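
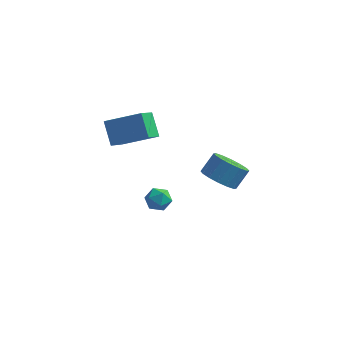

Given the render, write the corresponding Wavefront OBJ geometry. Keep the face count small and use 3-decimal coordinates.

v -3.951 3.818 0.357
v -3.999 2.39 1.298
v -2.146 4.249 1.103
v -2.194 2.822 2.044
v -3.306 3.058 -0.764
v -3.354 1.631 0.177
v -1.501 3.49 -0.018
v -1.549 2.062 0.923
v -0.964 1.466 -2.678
v -0.304 1.342 -3.003
v -0.936 0.358 -2.197
v -0.276 0.234 -2.522
v -0.33 0.726 -1.964
v -0.347 1.411 -2.261
v -0.893 0.289 -2.939
v -0.91 0.974 -3.236
v -0.26 0.614 -3.165
v 0.088 0.885 -2.562
v -1.328 0.815 -2.638
v -0.98 1.086 -2.035
v 2.851 -0.476 0.819
v 3.488 -0.063 0.216
v 3.907 0.609 1.118
v 3.269 0.196 1.721
v 3.079 0.227 0.19
v 3.497 0.898 1.092
v 2.608 0.328 0.333
v 3.027 1 1.235
v 2.203 0.214 0.606
v 2.621 0.885 1.508
v 1.971 -0.085 0.936
v 2.389 0.586 1.838
v 1.975 -0.489 1.235
v 2.393 0.183 2.137
v 2.213 -0.889 1.422
v 2.632 -0.217 2.324
v 2.623 -1.178 1.448
v 3.041 -0.507 2.35
v 3.093 -1.28 1.305
v 3.512 -0.608 2.207
v 3.499 -1.165 1.032
v 3.917 -0.494 1.934
v 3.731 -0.866 0.702
v 4.149 -0.195 1.604
v 3.727 -0.463 0.403
v 4.145 0.209 1.305
f 2 4 1
f 5 2 1
f 1 4 3
f 3 5 1
f 2 8 4
f 6 2 5
f 6 8 2
f 4 8 3
f 7 5 3
f 3 8 7
f 7 6 5
f 8 6 7
f 9 20 14
f 9 14 10
f 9 10 16
f 9 16 19
f 9 19 20
f 10 14 18
f 14 20 13
f 20 19 11
f 19 16 15
f 16 10 17
f 12 18 13
f 12 13 11
f 12 11 15
f 12 15 17
f 12 17 18
f 13 18 14
f 11 13 20
f 15 11 19
f 17 15 16
f 18 17 10
f 22 21 25
f 22 25 23
f 23 25 26
f 23 26 24
f 25 21 27
f 25 27 26
f 26 27 28
f 26 28 24
f 27 21 29
f 27 29 28
f 28 29 30
f 28 30 24
f 29 21 31
f 29 31 30
f 30 31 32
f 30 32 24
f 31 21 33
f 31 33 32
f 32 33 34
f 32 34 24
f 33 21 35
f 33 35 34
f 34 35 36
f 34 36 24
f 35 21 37
f 35 37 36
f 36 37 38
f 36 38 24
f 37 21 39
f 37 39 38
f 38 39 40
f 38 40 24
f 39 21 41
f 39 41 40
f 40 41 42
f 40 42 24
f 41 21 43
f 41 43 42
f 42 43 44
f 42 44 24
f 43 21 45
f 43 45 44
f 44 45 46
f 44 46 24
f 45 21 22
f 45 22 46
f 46 22 23
f 46 23 24



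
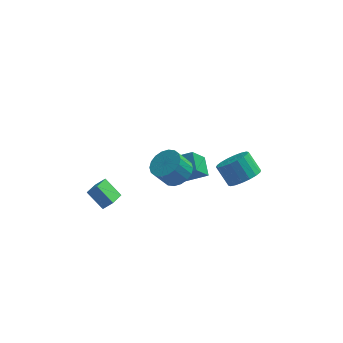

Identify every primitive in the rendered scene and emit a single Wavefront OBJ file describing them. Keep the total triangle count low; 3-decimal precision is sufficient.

v 0.256 0.183 -2.792
v -0.367 -0.717 -1.531
v -0.047 1.261 -2.173
v -0.67 0.361 -0.912
v 2.05 0.179 -1.908
v 1.427 -0.721 -0.647
v 1.747 1.257 -1.289
v 1.124 0.357 -0.028
v 4.031 1.499 -3.226
v 4.927 1.89 -2.816
v 4.166 2.491 -1.725
v 3.269 2.101 -2.134
v 4.785 2.234 -3.105
v 4.023 2.836 -2.014
v 4.493 2.433 -3.418
v 3.732 3.035 -2.327
v 4.11 2.447 -3.693
v 3.349 3.049 -2.602
v 3.711 2.274 -3.875
v 2.95 2.875 -2.784
v 3.376 1.946 -3.929
v 2.614 2.548 -2.838
v 3.17 1.531 -3.843
v 2.409 2.132 -2.752
v 3.134 1.109 -3.635
v 2.373 1.71 -2.544
v 3.277 0.764 -3.346
v 2.515 1.366 -2.255
v 3.568 0.565 -3.033
v 2.807 1.167 -1.942
v 3.951 0.551 -2.758
v 3.19 1.153 -1.667
v 4.35 0.725 -2.576
v 3.589 1.326 -1.485
v 4.686 1.052 -2.522
v 3.924 1.654 -1.431
v 4.891 1.468 -2.608
v 4.13 2.069 -1.517
v -4.426 -2.738 -1.215
v -3.854 -2.747 -0.614
v -4.099 -1.676 -1.511
v -3.527 -1.685 -0.909
v -3.493 -3.275 -2.111
v -2.921 -3.284 -1.509
v -3.166 -2.213 -2.406
v -2.594 -2.222 -1.805
v 0.5 -2.032 0.303
v 1.095 -2.811 0.439
v 0.436 -3.127 1.514
v -0.16 -2.348 1.377
v 1.301 -2.49 0.659
v 0.642 -2.806 1.734
v 1.349 -2.079 0.81
v 0.689 -2.395 1.884
v 1.228 -1.658 0.859
v 0.569 -1.974 1.934
v 0.963 -1.311 0.799
v 0.304 -1.627 1.873
v 0.606 -1.107 0.64
v -0.053 -1.423 1.715
v 0.228 -1.086 0.414
v -0.431 -1.403 1.489
v -0.096 -1.253 0.166
v -0.755 -1.569 1.241
v -0.302 -1.574 -0.054
v -0.961 -1.89 1.021
v -0.349 -1.985 -0.204
v -1.009 -2.301 0.87
v -0.229 -2.406 -0.254
v -0.888 -2.722 0.821
v 0.036 -2.753 -0.193
v -0.623 -3.069 0.881
v 0.393 -2.957 -0.035
v -0.266 -3.273 1.04
v 0.771 -2.977 0.191
v 0.112 -3.294 1.266
f 2 4 1
f 5 2 1
f 1 4 3
f 3 5 1
f 2 8 4
f 6 2 5
f 6 8 2
f 4 8 3
f 7 5 3
f 3 8 7
f 7 6 5
f 8 6 7
f 10 9 13
f 10 13 11
f 11 13 14
f 11 14 12
f 13 9 15
f 13 15 14
f 14 15 16
f 14 16 12
f 15 9 17
f 15 17 16
f 16 17 18
f 16 18 12
f 17 9 19
f 17 19 18
f 18 19 20
f 18 20 12
f 19 9 21
f 19 21 20
f 20 21 22
f 20 22 12
f 21 9 23
f 21 23 22
f 22 23 24
f 22 24 12
f 23 9 25
f 23 25 24
f 24 25 26
f 24 26 12
f 25 9 27
f 25 27 26
f 26 27 28
f 26 28 12
f 27 9 29
f 27 29 28
f 28 29 30
f 28 30 12
f 29 9 31
f 29 31 30
f 30 31 32
f 30 32 12
f 31 9 33
f 31 33 32
f 32 33 34
f 32 34 12
f 33 9 35
f 33 35 34
f 34 35 36
f 34 36 12
f 35 9 37
f 35 37 36
f 36 37 38
f 36 38 12
f 37 9 10
f 37 10 38
f 38 10 11
f 38 11 12
f 40 42 39
f 43 40 39
f 39 42 41
f 41 43 39
f 40 46 42
f 44 40 43
f 44 46 40
f 42 46 41
f 45 43 41
f 41 46 45
f 45 44 43
f 46 44 45
f 48 47 51
f 48 51 49
f 49 51 52
f 49 52 50
f 51 47 53
f 51 53 52
f 52 53 54
f 52 54 50
f 53 47 55
f 53 55 54
f 54 55 56
f 54 56 50
f 55 47 57
f 55 57 56
f 56 57 58
f 56 58 50
f 57 47 59
f 57 59 58
f 58 59 60
f 58 60 50
f 59 47 61
f 59 61 60
f 60 61 62
f 60 62 50
f 61 47 63
f 61 63 62
f 62 63 64
f 62 64 50
f 63 47 65
f 63 65 64
f 64 65 66
f 64 66 50
f 65 47 67
f 65 67 66
f 66 67 68
f 66 68 50
f 67 47 69
f 67 69 68
f 68 69 70
f 68 70 50
f 69 47 71
f 69 71 70
f 70 71 72
f 70 72 50
f 71 47 73
f 71 73 72
f 72 73 74
f 72 74 50
f 73 47 75
f 73 75 74
f 74 75 76
f 74 76 50
f 75 47 48
f 75 48 76
f 76 48 49
f 76 49 50



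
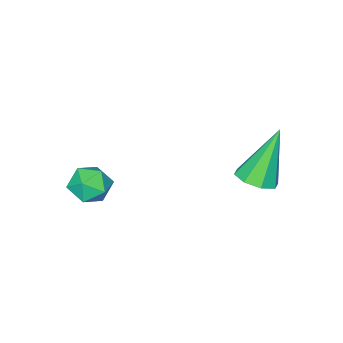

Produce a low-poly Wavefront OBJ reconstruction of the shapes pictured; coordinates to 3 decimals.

v -1.31 3.707 0.56
v -0.892 4.272 0.717
v -2.19 3.833 2.44
v -1.369 4.421 0.485
v -1.811 4.152 0.296
v -1.96 3.623 0.261
v -1.729 3.143 0.402
v -1.252 2.993 0.635
v -0.81 3.262 0.823
v -0.66 3.792 0.858
v 1.55 -0.215 0.542
v 1.912 0.352 0.912
v 2.388 -0.152 -0.372
v 2.75 0.415 -0.002
v 2.762 -0.298 0.282
v 2.244 -0.337 0.847
v 2.056 0.537 -0.307
v 1.538 0.498 0.258
v 2.225 0.817 0.387
v 2.661 0.301 0.752
v 1.639 -0.101 -0.212
v 2.075 -0.617 0.153
f 2 1 4
f 2 4 3
f 4 1 5
f 4 5 3
f 5 1 6
f 5 6 3
f 6 1 7
f 6 7 3
f 7 1 8
f 7 8 3
f 8 1 9
f 8 9 3
f 9 1 10
f 9 10 3
f 10 1 2
f 10 2 3
f 11 22 16
f 11 16 12
f 11 12 18
f 11 18 21
f 11 21 22
f 12 16 20
f 16 22 15
f 22 21 13
f 21 18 17
f 18 12 19
f 14 20 15
f 14 15 13
f 14 13 17
f 14 17 19
f 14 19 20
f 15 20 16
f 13 15 22
f 17 13 21
f 19 17 18
f 20 19 12



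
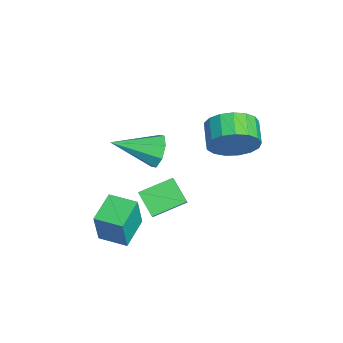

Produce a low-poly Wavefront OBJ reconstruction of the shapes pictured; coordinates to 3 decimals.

v 1.583 0.938 2.391
v 1.893 1.469 3.291
v 0.828 1.453 3.668
v 0.517 0.922 2.769
v 1.77 1.85 2.957
v 0.705 1.835 3.335
v 1.603 2.023 2.494
v 0.538 2.007 2.871
v 1.432 1.947 2.007
v 0.367 1.931 2.385
v 1.295 1.639 1.608
v 0.23 1.624 1.986
v 1.224 1.172 1.389
v 0.159 1.156 1.766
v 1.235 0.65 1.399
v 0.17 0.635 1.776
v 1.326 0.194 1.637
v 0.261 0.179 2.014
v 1.476 -0.091 2.047
v 0.41 -0.106 2.424
v 1.65 -0.14 2.536
v 0.584 -0.156 2.913
v 1.808 0.057 2.992
v 0.743 0.041 3.37
v 1.915 0.456 3.311
v 0.85 0.44 3.688
v 1.946 0.966 3.419
v 0.881 0.95 3.796
v 1.368 -3.786 -2.063
v 1.656 -3.957 -0.478
v 1.935 -2.672 -2.046
v 2.223 -2.843 -0.461
v 2.617 -4.417 -2.359
v 2.905 -4.588 -0.774
v 3.184 -3.303 -2.342
v 3.472 -3.474 -0.757
v 1.502 -2.228 -2.214
v 0.646 -2.737 -1.459
v 1.101 -0.824 -1.722
v 0.245 -1.333 -0.968
v 2.155 -2.287 -1.512
v 1.299 -2.796 -0.758
v 1.754 -0.883 -1.021
v 0.898 -1.392 -0.266
v -0.651 1.545 0.421
v -0.22 1.188 0.088
v -0.82 0.732 1.072
v -0.389 0.375 0.739
v -0.186 0.881 1.097
v -0.082 1.383 0.694
v -0.958 0.537 0.466
v -0.854 1.039 0.063
v -0.409 0.565 0.115
v 0.068 0.778 0.505
v -1.108 1.142 0.655
v -0.631 1.355 1.045
v -0.12 -1.945 0.529
v 0.238 -1.649 1.216
v -0.02 -3.835 1.291
v -0.396 -1.665 1.26
v -0.868 -1.845 0.875
v -0.902 -2.085 0.287
v -0.479 -2.242 -0.159
v 0.155 -2.226 -0.202
v 0.627 -2.045 0.182
v 0.661 -1.806 0.77
f 2 1 5
f 2 5 3
f 3 5 6
f 3 6 4
f 5 1 7
f 5 7 6
f 6 7 8
f 6 8 4
f 7 1 9
f 7 9 8
f 8 9 10
f 8 10 4
f 9 1 11
f 9 11 10
f 10 11 12
f 10 12 4
f 11 1 13
f 11 13 12
f 12 13 14
f 12 14 4
f 13 1 15
f 13 15 14
f 14 15 16
f 14 16 4
f 15 1 17
f 15 17 16
f 16 17 18
f 16 18 4
f 17 1 19
f 17 19 18
f 18 19 20
f 18 20 4
f 19 1 21
f 19 21 20
f 20 21 22
f 20 22 4
f 21 1 23
f 21 23 22
f 22 23 24
f 22 24 4
f 23 1 25
f 23 25 24
f 24 25 26
f 24 26 4
f 25 1 27
f 25 27 26
f 26 27 28
f 26 28 4
f 27 1 2
f 27 2 28
f 28 2 3
f 28 3 4
f 30 32 29
f 33 30 29
f 29 32 31
f 31 33 29
f 30 36 32
f 34 30 33
f 34 36 30
f 32 36 31
f 35 33 31
f 31 36 35
f 35 34 33
f 36 34 35
f 38 40 37
f 41 38 37
f 37 40 39
f 39 41 37
f 38 44 40
f 42 38 41
f 42 44 38
f 40 44 39
f 43 41 39
f 39 44 43
f 43 42 41
f 44 42 43
f 45 56 50
f 45 50 46
f 45 46 52
f 45 52 55
f 45 55 56
f 46 50 54
f 50 56 49
f 56 55 47
f 55 52 51
f 52 46 53
f 48 54 49
f 48 49 47
f 48 47 51
f 48 51 53
f 48 53 54
f 49 54 50
f 47 49 56
f 51 47 55
f 53 51 52
f 54 53 46
f 58 57 60
f 58 60 59
f 60 57 61
f 60 61 59
f 61 57 62
f 61 62 59
f 62 57 63
f 62 63 59
f 63 57 64
f 63 64 59
f 64 57 65
f 64 65 59
f 65 57 66
f 65 66 59
f 66 57 58
f 66 58 59



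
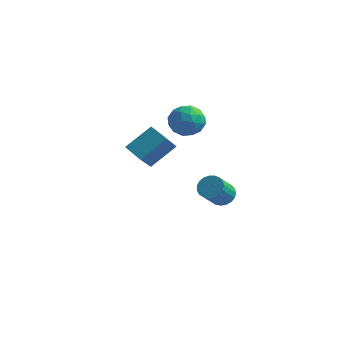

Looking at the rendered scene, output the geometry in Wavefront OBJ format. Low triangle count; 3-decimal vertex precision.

v 1.289 -3.305 2.064
v 1.4 -4.662 3.361
v 2.199 -2.075 3.273
v 2.31 -3.432 4.57
v 2.41 -3.668 1.59
v 2.521 -5.025 2.887
v 3.32 -2.438 2.799
v 3.431 -3.795 4.096
v 3.266 3.367 -4.2
v 3.783 2.851 -4.636
v 3.61 1.597 -3.356
v 3.094 2.113 -2.92
v 4.011 3.028 -4.432
v 3.838 1.774 -3.151
v 4.11 3.263 -4.187
v 3.937 2.01 -2.907
v 4.063 3.517 -3.946
v 3.891 2.263 -2.665
v 3.879 3.744 -3.748
v 3.706 2.491 -2.468
v 3.589 3.907 -3.628
v 3.416 2.653 -2.348
v 3.243 3.975 -3.607
v 3.07 2.722 -2.327
v 2.901 3.939 -3.689
v 2.728 2.686 -2.409
v 2.622 3.804 -3.859
v 2.449 2.55 -2.579
v 2.455 3.593 -4.088
v 2.282 2.339 -2.808
v 2.428 3.343 -4.337
v 2.255 2.089 -3.056
v 2.546 3.097 -4.561
v 2.373 1.844 -3.281
v 2.789 2.898 -4.724
v 2.616 1.644 -3.444
v 3.114 2.78 -4.796
v 2.941 1.526 -3.515
v 3.465 2.763 -4.764
v 3.293 1.51 -3.484
v 0.647 2.745 2.343
v 1.535 2.668 3.096
v 1.565 1.612 1.144
v 2.453 1.535 1.897
v 1.429 1.037 2.151
v 0.861 1.738 2.892
v 2.239 2.542 1.348
v 1.671 3.243 2.089
v 2.519 2.543 2.481
v 2.019 1.613 2.977
v 1.081 2.667 1.263
v 0.581 1.737 1.759
v 1.01 2.806 2.825
v 2.09 1.474 1.415
v 1.488 1.181 1.564
v 2.01 1.136 2.007
v 0.614 2.259 2.705
v 1.137 2.214 3.147
v 1.074 1.255 2.592
v 1.963 2.066 1.093
v 2.486 2.021 1.535
v 1.09 3.144 2.233
v 1.612 3.099 2.676
v 2.026 3.025 1.648
v 2.111 2.688 2.906
v 2.651 2.021 2.201
v 2.524 2.614 1.878
v 2.191 3.025 2.314
v 1.817 2.141 3.197
v 2.357 1.475 2.493
v 1.754 1.182 2.642
v 1.421 1.594 3.077
v 2.395 2.067 2.836
v 0.743 2.805 1.747
v 1.283 2.139 1.043
v 1.679 2.686 1.163
v 1.346 3.098 1.598
v 0.449 2.259 2.039
v 0.989 1.592 1.334
v 0.909 1.255 1.926
v 0.576 1.666 2.362
v 0.705 2.213 1.404
f 2 4 1
f 5 2 1
f 1 4 3
f 3 5 1
f 2 8 4
f 6 2 5
f 6 8 2
f 4 8 3
f 7 5 3
f 3 8 7
f 7 6 5
f 8 6 7
f 10 9 13
f 10 13 11
f 11 13 14
f 11 14 12
f 13 9 15
f 13 15 14
f 14 15 16
f 14 16 12
f 15 9 17
f 15 17 16
f 16 17 18
f 16 18 12
f 17 9 19
f 17 19 18
f 18 19 20
f 18 20 12
f 19 9 21
f 19 21 20
f 20 21 22
f 20 22 12
f 21 9 23
f 21 23 22
f 22 23 24
f 22 24 12
f 23 9 25
f 23 25 24
f 24 25 26
f 24 26 12
f 25 9 27
f 25 27 26
f 26 27 28
f 26 28 12
f 27 9 29
f 27 29 28
f 28 29 30
f 28 30 12
f 29 9 31
f 29 31 30
f 30 31 32
f 30 32 12
f 31 9 33
f 31 33 32
f 32 33 34
f 32 34 12
f 33 9 35
f 33 35 34
f 34 35 36
f 34 36 12
f 35 9 37
f 35 37 36
f 36 37 38
f 36 38 12
f 37 9 39
f 37 39 38
f 38 39 40
f 38 40 12
f 39 9 10
f 39 10 40
f 40 10 11
f 40 11 12
f 41 78 57
f 78 52 81
f 57 81 46
f 78 81 57
f 41 57 53
f 57 46 58
f 53 58 42
f 57 58 53
f 41 53 62
f 53 42 63
f 62 63 48
f 53 63 62
f 41 62 74
f 62 48 77
f 74 77 51
f 62 77 74
f 41 74 78
f 74 51 82
f 78 82 52
f 74 82 78
f 42 58 69
f 58 46 72
f 69 72 50
f 58 72 69
f 46 81 59
f 81 52 80
f 59 80 45
f 81 80 59
f 52 82 79
f 82 51 75
f 79 75 43
f 82 75 79
f 51 77 76
f 77 48 64
f 76 64 47
f 77 64 76
f 48 63 68
f 63 42 65
f 68 65 49
f 63 65 68
f 44 70 56
f 70 50 71
f 56 71 45
f 70 71 56
f 44 56 54
f 56 45 55
f 54 55 43
f 56 55 54
f 44 54 61
f 54 43 60
f 61 60 47
f 54 60 61
f 44 61 66
f 61 47 67
f 66 67 49
f 61 67 66
f 44 66 70
f 66 49 73
f 70 73 50
f 66 73 70
f 45 71 59
f 71 50 72
f 59 72 46
f 71 72 59
f 43 55 79
f 55 45 80
f 79 80 52
f 55 80 79
f 47 60 76
f 60 43 75
f 76 75 51
f 60 75 76
f 49 67 68
f 67 47 64
f 68 64 48
f 67 64 68
f 50 73 69
f 73 49 65
f 69 65 42
f 73 65 69



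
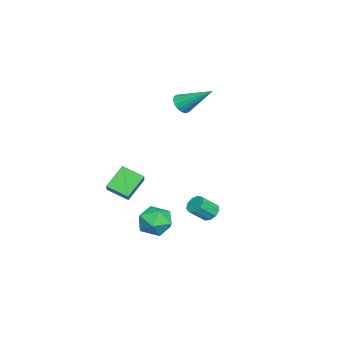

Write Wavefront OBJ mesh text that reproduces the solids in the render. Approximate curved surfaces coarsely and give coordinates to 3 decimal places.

v 3.783 -4.828 -1.031
v 2.86 -4.256 -0.04
v 3.918 -3.71 -1.551
v 2.995 -3.138 -0.56
v 4.785 -4.582 -0.24
v 3.862 -4.01 0.751
v 4.92 -3.464 -0.76
v 3.997 -2.892 0.231
v 1.339 -2.876 -3.963
v 1.87 -2.083 -4.352
v 2.73 -3.457 -3.248
v 3.261 -2.664 -3.637
v 2.564 -2.503 -2.895
v 1.705 -2.144 -3.336
v 2.895 -3.396 -4.264
v 2.036 -3.037 -4.705
v 2.832 -2.404 -4.538
v 2.627 -1.853 -3.692
v 1.973 -3.687 -3.908
v 1.768 -3.136 -3.062
v -2.861 -2.59 2.149
v -2.209 -2.661 2.078
v -2.539 -0.89 3.391
v -2.29 -2.472 1.839
v -2.503 -2.309 1.671
v -2.797 -2.21 1.613
v -3.106 -2.199 1.677
v -3.359 -2.277 1.85
v -3.498 -2.427 2.091
v -3.49 -2.614 2.345
v -3.339 -2.796 2.555
v -3.078 -2.93 2.671
v -2.767 -2.987 2.668
v -2.478 -2.953 2.546
v -2.276 -2.835 2.333
v 3.176 0.252 -2.334
v 3.624 0.602 -2.298
v 4.112 -0.101 -1.53
v 3.664 -0.452 -1.566
v 3.354 0.703 -2.035
v 3.843 -0.001 -1.267
v 3.001 0.592 -1.911
v 3.49 -0.111 -1.143
v 2.73 0.322 -1.986
v 3.219 -0.381 -1.218
v 2.667 0.019 -2.223
v 3.156 -0.684 -1.455
v 2.842 -0.175 -2.512
v 3.331 -0.878 -1.744
v 3.173 -0.17 -2.718
v 3.662 -0.873 -1.95
v 3.506 0.033 -2.744
v 3.994 -0.67 -1.976
v 3.683 0.338 -2.578
v 4.172 -0.365 -1.81
f 2 4 1
f 5 2 1
f 1 4 3
f 3 5 1
f 2 8 4
f 6 2 5
f 6 8 2
f 4 8 3
f 7 5 3
f 3 8 7
f 7 6 5
f 8 6 7
f 9 20 14
f 9 14 10
f 9 10 16
f 9 16 19
f 9 19 20
f 10 14 18
f 14 20 13
f 20 19 11
f 19 16 15
f 16 10 17
f 12 18 13
f 12 13 11
f 12 11 15
f 12 15 17
f 12 17 18
f 13 18 14
f 11 13 20
f 15 11 19
f 17 15 16
f 18 17 10
f 22 21 24
f 22 24 23
f 24 21 25
f 24 25 23
f 25 21 26
f 25 26 23
f 26 21 27
f 26 27 23
f 27 21 28
f 27 28 23
f 28 21 29
f 28 29 23
f 29 21 30
f 29 30 23
f 30 21 31
f 30 31 23
f 31 21 32
f 31 32 23
f 32 21 33
f 32 33 23
f 33 21 34
f 33 34 23
f 34 21 35
f 34 35 23
f 35 21 22
f 35 22 23
f 37 36 40
f 37 40 38
f 38 40 41
f 38 41 39
f 40 36 42
f 40 42 41
f 41 42 43
f 41 43 39
f 42 36 44
f 42 44 43
f 43 44 45
f 43 45 39
f 44 36 46
f 44 46 45
f 45 46 47
f 45 47 39
f 46 36 48
f 46 48 47
f 47 48 49
f 47 49 39
f 48 36 50
f 48 50 49
f 49 50 51
f 49 51 39
f 50 36 52
f 50 52 51
f 51 52 53
f 51 53 39
f 52 36 54
f 52 54 53
f 53 54 55
f 53 55 39
f 54 36 37
f 54 37 55
f 55 37 38
f 55 38 39



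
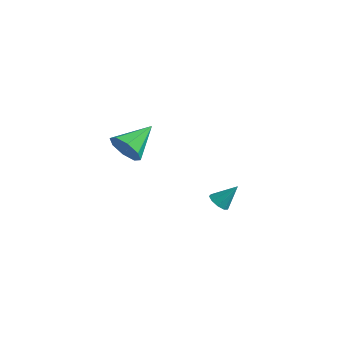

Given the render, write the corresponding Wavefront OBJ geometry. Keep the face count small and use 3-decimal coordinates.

v -3.658 1.334 -1.508
v -3.162 0.908 -0.636
v -3.382 3.326 -0.692
v -2.628 1.086 -1.252
v -2.698 1.41 -2.018
v -3.33 1.689 -2.485
v -4.155 1.76 -2.38
v -4.688 1.582 -1.764
v -4.619 1.258 -0.998
v -3.986 0.979 -0.531
v 3.334 -0.1 -1.731
v 3.86 -0.046 -2.091
v 3.986 0.62 -0.669
v 3.595 0.296 -2.16
v 3.208 0.452 -2.029
v 2.88 0.35 -1.758
v 2.764 0.037 -1.474
v 2.915 -0.34 -1.311
v 3.261 -0.605 -1.344
v 3.642 -0.634 -1.559
v 3.878 -0.413 -1.854
f 2 1 4
f 2 4 3
f 4 1 5
f 4 5 3
f 5 1 6
f 5 6 3
f 6 1 7
f 6 7 3
f 7 1 8
f 7 8 3
f 8 1 9
f 8 9 3
f 9 1 10
f 9 10 3
f 10 1 2
f 10 2 3
f 12 11 14
f 12 14 13
f 14 11 15
f 14 15 13
f 15 11 16
f 15 16 13
f 16 11 17
f 16 17 13
f 17 11 18
f 17 18 13
f 18 11 19
f 18 19 13
f 19 11 20
f 19 20 13
f 20 11 21
f 20 21 13
f 21 11 12
f 21 12 13



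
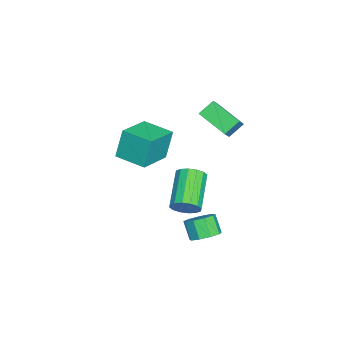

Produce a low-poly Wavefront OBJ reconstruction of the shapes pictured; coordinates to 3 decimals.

v 3.595 1.973 -3.09
v 4.153 2.314 -2.595
v 3.603 1.907 -1.695
v 3.045 1.567 -2.19
v 3.733 2.675 -2.688
v 3.184 2.268 -1.788
v 3.249 2.707 -2.969
v 2.7 2.3 -2.069
v 2.927 2.396 -3.307
v 2.377 1.989 -2.407
v 2.917 1.888 -3.543
v 2.367 1.481 -2.643
v 3.224 1.419 -3.567
v 2.675 1.012 -2.667
v 3.705 1.21 -3.368
v 3.155 0.803 -2.468
v 4.134 1.358 -3.039
v 3.585 0.951 -2.139
v 4.311 1.794 -2.733
v 3.762 1.387 -1.834
v -2.79 0.559 1.175
v -3.349 1.22 1.837
v -3.543 0.687 0.412
v -4.102 1.348 1.074
v -1.838 2.052 0.486
v -2.397 2.713 1.148
v -2.591 2.18 -0.277
v -3.15 2.841 0.385
v 3.629 0.976 -1.027
v 3.941 0.501 -0.464
v 2.022 0.469 0.57
v 1.711 0.944 0.007
v 4.008 0.887 -0.328
v 2.089 0.854 0.706
v 3.973 1.296 -0.38
v 2.055 1.264 0.655
v 3.846 1.62 -0.605
v 1.928 1.587 0.43
v 3.661 1.771 -0.943
v 1.743 1.739 0.092
v 3.468 1.709 -1.304
v 1.549 1.677 -0.269
v 3.318 1.451 -1.59
v 1.399 1.419 -0.556
v 3.251 1.066 -1.726
v 1.332 1.033 -0.692
v 3.285 0.656 -1.675
v 1.367 0.624 -0.64
v 3.412 0.333 -1.45
v 1.494 0.3 -0.415
v 3.597 0.181 -1.112
v 1.679 0.149 -0.077
v 3.791 0.243 -0.751
v 1.872 0.211 0.284
v -1.059 -2.31 -0.456
v -1.456 -2.008 1.232
v -0.395 -0.717 -0.584
v -0.792 -0.416 1.104
v 0.812 -3.044 0.116
v 0.415 -2.743 1.804
v 1.476 -1.452 -0.012
v 1.079 -1.15 1.676
f 2 1 5
f 2 5 3
f 3 5 6
f 3 6 4
f 5 1 7
f 5 7 6
f 6 7 8
f 6 8 4
f 7 1 9
f 7 9 8
f 8 9 10
f 8 10 4
f 9 1 11
f 9 11 10
f 10 11 12
f 10 12 4
f 11 1 13
f 11 13 12
f 12 13 14
f 12 14 4
f 13 1 15
f 13 15 14
f 14 15 16
f 14 16 4
f 15 1 17
f 15 17 16
f 16 17 18
f 16 18 4
f 17 1 19
f 17 19 18
f 18 19 20
f 18 20 4
f 19 1 2
f 19 2 20
f 20 2 3
f 20 3 4
f 22 24 21
f 25 22 21
f 21 24 23
f 23 25 21
f 22 28 24
f 26 22 25
f 26 28 22
f 24 28 23
f 27 25 23
f 23 28 27
f 27 26 25
f 28 26 27
f 30 29 33
f 30 33 31
f 31 33 34
f 31 34 32
f 33 29 35
f 33 35 34
f 34 35 36
f 34 36 32
f 35 29 37
f 35 37 36
f 36 37 38
f 36 38 32
f 37 29 39
f 37 39 38
f 38 39 40
f 38 40 32
f 39 29 41
f 39 41 40
f 40 41 42
f 40 42 32
f 41 29 43
f 41 43 42
f 42 43 44
f 42 44 32
f 43 29 45
f 43 45 44
f 44 45 46
f 44 46 32
f 45 29 47
f 45 47 46
f 46 47 48
f 46 48 32
f 47 29 49
f 47 49 48
f 48 49 50
f 48 50 32
f 49 29 51
f 49 51 50
f 50 51 52
f 50 52 32
f 51 29 53
f 51 53 52
f 52 53 54
f 52 54 32
f 53 29 30
f 53 30 54
f 54 30 31
f 54 31 32
f 56 58 55
f 59 56 55
f 55 58 57
f 57 59 55
f 56 62 58
f 60 56 59
f 60 62 56
f 58 62 57
f 61 59 57
f 57 62 61
f 61 60 59
f 62 60 61



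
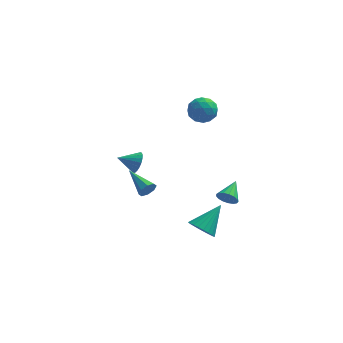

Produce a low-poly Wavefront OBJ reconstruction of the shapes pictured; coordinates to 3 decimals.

v 0.638 -3.481 -2.95
v 0.999 -3.167 -3.553
v 1.502 -2.439 -1.89
v 0.757 -2.99 -3.531
v 0.497 -2.887 -3.42
v 0.259 -2.875 -3.237
v 0.078 -2.956 -3.011
v -0.017 -3.116 -2.775
v -0.013 -3.332 -2.567
v 0.09 -3.571 -2.416
v 0.277 -3.796 -2.347
v 0.519 -3.973 -2.37
v 0.778 -4.075 -2.481
v 1.017 -4.087 -2.663
v 1.197 -4.007 -2.89
v 1.293 -3.846 -3.125
v 1.289 -3.63 -3.334
v 1.185 -3.392 -3.484
v 1.834 -3.099 -0.834
v 2.113 -2.979 -1.316
v 2.186 -2.041 -0.366
v 1.863 -2.878 -1.358
v 1.606 -2.827 -1.28
v 1.402 -2.838 -1.099
v 1.297 -2.91 -0.858
v 1.314 -3.025 -0.611
v 1.451 -3.157 -0.415
v 1.675 -3.276 -0.315
v 1.936 -3.354 -0.334
v 2.173 -3.374 -0.467
v 2.332 -3.331 -0.685
v 2.378 -3.236 -0.936
v 2.298 -3.108 -1.164
v -1.97 -3.16 -0.433
v -1.681 -3.08 -0.02
v -2.99 -2 0.053
v -1.574 -2.858 -0.323
v -1.698 -2.814 -0.69
v -1.982 -2.973 -0.907
v -2.258 -3.241 -0.846
v -2.366 -3.463 -0.543
v -2.241 -3.507 -0.175
v -1.958 -3.348 0.041
v -0.431 3.33 1.306
v 0.078 3.998 1.357
v 0.242 2.902 0.203
v 0.751 3.57 0.254
v 0.793 2.964 0.836
v 0.377 3.229 1.518
v -0.057 3.671 0.042
v -0.473 3.936 0.724
v 0.309 4.209 0.576
v 0.834 3.772 1.066
v -0.514 3.128 0.494
v 0.011 2.691 0.984
v -0.235 3.702 1.428
v 0.555 3.198 0.132
v 0.58 2.842 0.474
v 0.879 3.235 0.504
v -0.06 3.25 1.523
v 0.239 3.642 1.552
v 0.66 3.034 1.246
v 0.081 3.258 0.008
v 0.38 3.65 0.037
v -0.559 3.665 1.056
v -0.26 4.058 1.086
v -0.34 3.866 0.314
v 0.199 4.219 0.999
v 0.595 3.966 0.351
v 0.12 4.026 0.226
v -0.124 4.182 0.627
v 0.508 3.962 1.287
v 0.903 3.709 0.639
v 0.928 3.353 0.981
v 0.684 3.509 1.382
v 0.644 4.085 0.828
v -0.583 3.191 0.921
v -0.188 2.938 0.273
v -0.364 3.391 0.178
v -0.608 3.547 0.579
v -0.275 2.934 1.209
v 0.121 2.681 0.561
v 0.444 2.718 0.933
v 0.2 2.874 1.334
v -0.324 2.815 0.732
v -3.158 3.014 -3.21
v -2.857 2.75 -2.661
v -4.162 2.826 -2.75
v -2.876 3.024 -2.592
v -2.944 3.295 -2.629
v -3.05 3.519 -2.767
v -3.174 3.655 -2.982
v -3.295 3.68 -3.236
v -3.393 3.59 -3.486
v -3.45 3.401 -3.688
v -3.457 3.145 -3.807
v -3.412 2.866 -3.824
v -3.323 2.613 -3.734
v -3.206 2.429 -3.554
v -3.081 2.347 -3.314
v -2.968 2.38 -3.056
v -2.889 2.522 -2.826
f 2 1 4
f 2 4 3
f 4 1 5
f 4 5 3
f 5 1 6
f 5 6 3
f 6 1 7
f 6 7 3
f 7 1 8
f 7 8 3
f 8 1 9
f 8 9 3
f 9 1 10
f 9 10 3
f 10 1 11
f 10 11 3
f 11 1 12
f 11 12 3
f 12 1 13
f 12 13 3
f 13 1 14
f 13 14 3
f 14 1 15
f 14 15 3
f 15 1 16
f 15 16 3
f 16 1 17
f 16 17 3
f 17 1 18
f 17 18 3
f 18 1 2
f 18 2 3
f 20 19 22
f 20 22 21
f 22 19 23
f 22 23 21
f 23 19 24
f 23 24 21
f 24 19 25
f 24 25 21
f 25 19 26
f 25 26 21
f 26 19 27
f 26 27 21
f 27 19 28
f 27 28 21
f 28 19 29
f 28 29 21
f 29 19 30
f 29 30 21
f 30 19 31
f 30 31 21
f 31 19 32
f 31 32 21
f 32 19 33
f 32 33 21
f 33 19 20
f 33 20 21
f 35 34 37
f 35 37 36
f 37 34 38
f 37 38 36
f 38 34 39
f 38 39 36
f 39 34 40
f 39 40 36
f 40 34 41
f 40 41 36
f 41 34 42
f 41 42 36
f 42 34 43
f 42 43 36
f 43 34 35
f 43 35 36
f 44 81 60
f 81 55 84
f 60 84 49
f 81 84 60
f 44 60 56
f 60 49 61
f 56 61 45
f 60 61 56
f 44 56 65
f 56 45 66
f 65 66 51
f 56 66 65
f 44 65 77
f 65 51 80
f 77 80 54
f 65 80 77
f 44 77 81
f 77 54 85
f 81 85 55
f 77 85 81
f 45 61 72
f 61 49 75
f 72 75 53
f 61 75 72
f 49 84 62
f 84 55 83
f 62 83 48
f 84 83 62
f 55 85 82
f 85 54 78
f 82 78 46
f 85 78 82
f 54 80 79
f 80 51 67
f 79 67 50
f 80 67 79
f 51 66 71
f 66 45 68
f 71 68 52
f 66 68 71
f 47 73 59
f 73 53 74
f 59 74 48
f 73 74 59
f 47 59 57
f 59 48 58
f 57 58 46
f 59 58 57
f 47 57 64
f 57 46 63
f 64 63 50
f 57 63 64
f 47 64 69
f 64 50 70
f 69 70 52
f 64 70 69
f 47 69 73
f 69 52 76
f 73 76 53
f 69 76 73
f 48 74 62
f 74 53 75
f 62 75 49
f 74 75 62
f 46 58 82
f 58 48 83
f 82 83 55
f 58 83 82
f 50 63 79
f 63 46 78
f 79 78 54
f 63 78 79
f 52 70 71
f 70 50 67
f 71 67 51
f 70 67 71
f 53 76 72
f 76 52 68
f 72 68 45
f 76 68 72
f 87 86 89
f 87 89 88
f 89 86 90
f 89 90 88
f 90 86 91
f 90 91 88
f 91 86 92
f 91 92 88
f 92 86 93
f 92 93 88
f 93 86 94
f 93 94 88
f 94 86 95
f 94 95 88
f 95 86 96
f 95 96 88
f 96 86 97
f 96 97 88
f 97 86 98
f 97 98 88
f 98 86 99
f 98 99 88
f 99 86 100
f 99 100 88
f 100 86 101
f 100 101 88
f 101 86 102
f 101 102 88
f 102 86 87
f 102 87 88



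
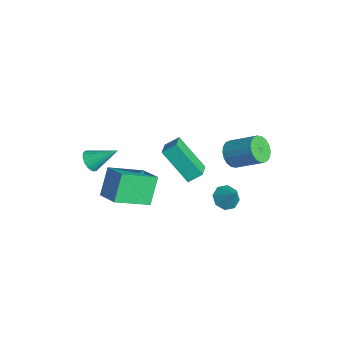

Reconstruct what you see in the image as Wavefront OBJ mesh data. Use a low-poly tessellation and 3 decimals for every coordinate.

v -1.267 -3.432 2.268
v -0.044 -3.1 2.79
v -1.363 -1.61 1.334
v -0.14 -1.278 1.855
v -0.54 -4.062 0.965
v 0.683 -3.73 1.486
v -0.636 -2.24 0.03
v 0.587 -1.908 0.552
v 0.51 2.256 3.153
v 0.897 2.47 2.523
v 1.838 3.518 3.458
v 1.45 3.304 4.087
v 0.638 2.694 2.532
v 1.578 3.742 3.467
v 0.354 2.831 2.665
v 1.294 3.879 3.6
v 0.1 2.854 2.894
v 1.04 3.902 3.829
v -0.073 2.759 3.175
v 0.868 3.807 4.11
v -0.13 2.564 3.451
v 0.81 3.612 4.386
v -0.06 2.308 3.667
v 0.88 3.356 4.602
v 0.122 2.042 3.782
v 1.063 3.09 4.717
v 0.382 1.818 3.773
v 1.322 2.866 4.708
v 0.666 1.681 3.64
v 1.606 2.729 4.575
v 0.92 1.658 3.411
v 1.86 2.706 4.346
v 1.092 1.753 3.13
v 2.033 2.801 4.065
v 1.15 1.948 2.854
v 2.09 2.996 3.789
v 1.08 2.204 2.638
v 2.02 3.252 3.573
v -0.051 2.191 -0.877
v 0.443 2.461 -1.343
v 0.691 2.449 0.057
v 0.083 2.849 -1.164
v -0.355 2.852 -0.818
v -0.615 2.468 -0.506
v -0.544 1.922 -0.411
v -0.184 1.533 -0.59
v 0.254 1.53 -0.937
v 0.514 1.914 -1.248
v -2.781 -0.045 1.568
v -2.656 0.661 2.078
v -1.589 0.895 -0.024
v -1.463 1.601 0.486
v -1.837 -0.521 1.994
v -1.711 0.185 2.504
v -0.644 0.419 0.402
v -0.519 1.125 0.912
v -3.07 -3.772 1.19
v -2.861 -3.468 0.667
v -2.53 -2.528 2.13
v -3.11 -3.376 0.689
v -3.352 -3.353 0.797
v -3.545 -3.402 0.973
v -3.656 -3.515 1.187
v -3.666 -3.672 1.401
v -3.573 -3.847 1.579
v -3.393 -4.009 1.689
v -3.157 -4.13 1.714
v -2.906 -4.189 1.647
v -2.684 -4.176 1.502
v -2.528 -4.093 1.303
v -2.466 -3.954 1.084
v -2.509 -3.785 0.884
v -2.648 -3.613 0.736
f 2 4 1
f 5 2 1
f 1 4 3
f 3 5 1
f 2 8 4
f 6 2 5
f 6 8 2
f 4 8 3
f 7 5 3
f 3 8 7
f 7 6 5
f 8 6 7
f 10 9 13
f 10 13 11
f 11 13 14
f 11 14 12
f 13 9 15
f 13 15 14
f 14 15 16
f 14 16 12
f 15 9 17
f 15 17 16
f 16 17 18
f 16 18 12
f 17 9 19
f 17 19 18
f 18 19 20
f 18 20 12
f 19 9 21
f 19 21 20
f 20 21 22
f 20 22 12
f 21 9 23
f 21 23 22
f 22 23 24
f 22 24 12
f 23 9 25
f 23 25 24
f 24 25 26
f 24 26 12
f 25 9 27
f 25 27 26
f 26 27 28
f 26 28 12
f 27 9 29
f 27 29 28
f 28 29 30
f 28 30 12
f 29 9 31
f 29 31 30
f 30 31 32
f 30 32 12
f 31 9 33
f 31 33 32
f 32 33 34
f 32 34 12
f 33 9 35
f 33 35 34
f 34 35 36
f 34 36 12
f 35 9 37
f 35 37 36
f 36 37 38
f 36 38 12
f 37 9 10
f 37 10 38
f 38 10 11
f 38 11 12
f 40 39 42
f 40 42 41
f 42 39 43
f 42 43 41
f 43 39 44
f 43 44 41
f 44 39 45
f 44 45 41
f 45 39 46
f 45 46 41
f 46 39 47
f 46 47 41
f 47 39 48
f 47 48 41
f 48 39 40
f 48 40 41
f 50 52 49
f 53 50 49
f 49 52 51
f 51 53 49
f 50 56 52
f 54 50 53
f 54 56 50
f 52 56 51
f 55 53 51
f 51 56 55
f 55 54 53
f 56 54 55
f 58 57 60
f 58 60 59
f 60 57 61
f 60 61 59
f 61 57 62
f 61 62 59
f 62 57 63
f 62 63 59
f 63 57 64
f 63 64 59
f 64 57 65
f 64 65 59
f 65 57 66
f 65 66 59
f 66 57 67
f 66 67 59
f 67 57 68
f 67 68 59
f 68 57 69
f 68 69 59
f 69 57 70
f 69 70 59
f 70 57 71
f 70 71 59
f 71 57 72
f 71 72 59
f 72 57 73
f 72 73 59
f 73 57 58
f 73 58 59



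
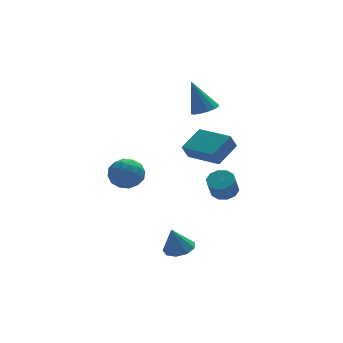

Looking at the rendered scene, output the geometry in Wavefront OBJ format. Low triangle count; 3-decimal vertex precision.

v 3.772 2.369 -2.761
v 4.217 2.833 -2.395
v 3.874 2.355 -1.372
v 3.428 1.891 -1.739
v 3.808 3.034 -2.438
v 3.465 2.555 -1.415
v 3.385 2.981 -2.605
v 3.042 2.502 -1.582
v 3.11 2.694 -2.831
v 2.767 2.216 -1.809
v 3.088 2.283 -3.031
v 2.745 1.805 -2.008
v 3.326 1.905 -3.128
v 2.983 1.427 -2.105
v 3.735 1.705 -3.085
v 3.392 1.226 -2.062
v 4.158 1.758 -2.918
v 3.815 1.279 -1.895
v 4.433 2.044 -2.691
v 4.09 1.566 -1.669
v 4.455 2.455 -2.492
v 4.112 1.977 -1.469
v -2.392 -1.341 1.537
v -1.581 -1.647 1.215
v -2.859 -2.753 1.705
v -2.048 -3.059 1.383
v -2.09 -2.644 2.209
v -1.802 -1.771 2.105
v -2.638 -2.629 0.815
v -2.35 -1.756 0.711
v -1.733 -2.443 0.769
v -1.394 -2.453 1.63
v -3.046 -1.947 1.29
v -2.707 -1.957 2.151
v -1.946 -1.37 1.361
v -2.494 -3.03 1.559
v -2.519 -2.786 2.044
v -2.042 -2.966 1.855
v -2.076 -1.443 1.884
v -1.599 -1.623 1.695
v -1.898 -2.209 2.279
v -2.841 -2.777 1.225
v -2.364 -2.957 1.036
v -2.398 -1.434 1.065
v -1.921 -1.614 0.876
v -2.542 -2.191 0.641
v -1.558 -2.018 0.909
v -1.832 -2.848 1.008
v -2.179 -2.595 0.675
v -2.01 -2.082 0.614
v -1.359 -2.023 1.416
v -1.633 -2.854 1.514
v -1.658 -2.61 2
v -1.489 -2.096 1.939
v -1.448 -2.491 1.153
v -2.807 -1.546 1.406
v -3.081 -2.377 1.504
v -2.951 -2.304 0.981
v -2.782 -1.79 0.92
v -2.608 -1.552 1.912
v -2.882 -2.382 2.011
v -2.43 -2.318 2.306
v -2.261 -1.805 2.245
v -2.992 -1.909 1.767
v 0.068 -3.085 -3.329
v 0.602 -2.54 -3.126
v -0.328 -3.195 -1.991
v 0.132 -2.302 -3.245
v -0.368 -2.43 -3.404
v -0.665 -2.865 -3.528
v -0.618 -3.402 -3.558
v -0.251 -3.791 -3.482
v 0.266 -3.85 -3.334
v 0.69 -3.55 -3.184
v 0.823 -3.033 -3.102
v 2.931 3.101 2.669
v 3.299 2.502 2.956
v 2.349 3.599 4.451
v 3.562 2.795 2.96
v 3.656 3.17 2.886
v 3.555 3.526 2.754
v 3.287 3.769 2.598
v 2.923 3.832 2.462
v 2.562 3.7 2.381
v 2.299 3.407 2.377
v 2.206 3.033 2.451
v 2.306 2.676 2.584
v 2.574 2.433 2.739
v 2.938 2.37 2.875
v 1.822 -3.602 2.268
v 1.462 -3.78 3.017
v 0.759 -2.045 2.128
v 0.4 -2.223 2.877
v 2.88 -2.817 2.963
v 2.521 -2.995 3.712
v 1.818 -1.26 2.823
v 1.458 -1.438 3.572
f 2 1 5
f 2 5 3
f 3 5 6
f 3 6 4
f 5 1 7
f 5 7 6
f 6 7 8
f 6 8 4
f 7 1 9
f 7 9 8
f 8 9 10
f 8 10 4
f 9 1 11
f 9 11 10
f 10 11 12
f 10 12 4
f 11 1 13
f 11 13 12
f 12 13 14
f 12 14 4
f 13 1 15
f 13 15 14
f 14 15 16
f 14 16 4
f 15 1 17
f 15 17 16
f 16 17 18
f 16 18 4
f 17 1 19
f 17 19 18
f 18 19 20
f 18 20 4
f 19 1 21
f 19 21 20
f 20 21 22
f 20 22 4
f 21 1 2
f 21 2 22
f 22 2 3
f 22 3 4
f 23 60 39
f 60 34 63
f 39 63 28
f 60 63 39
f 23 39 35
f 39 28 40
f 35 40 24
f 39 40 35
f 23 35 44
f 35 24 45
f 44 45 30
f 35 45 44
f 23 44 56
f 44 30 59
f 56 59 33
f 44 59 56
f 23 56 60
f 56 33 64
f 60 64 34
f 56 64 60
f 24 40 51
f 40 28 54
f 51 54 32
f 40 54 51
f 28 63 41
f 63 34 62
f 41 62 27
f 63 62 41
f 34 64 61
f 64 33 57
f 61 57 25
f 64 57 61
f 33 59 58
f 59 30 46
f 58 46 29
f 59 46 58
f 30 45 50
f 45 24 47
f 50 47 31
f 45 47 50
f 26 52 38
f 52 32 53
f 38 53 27
f 52 53 38
f 26 38 36
f 38 27 37
f 36 37 25
f 38 37 36
f 26 36 43
f 36 25 42
f 43 42 29
f 36 42 43
f 26 43 48
f 43 29 49
f 48 49 31
f 43 49 48
f 26 48 52
f 48 31 55
f 52 55 32
f 48 55 52
f 27 53 41
f 53 32 54
f 41 54 28
f 53 54 41
f 25 37 61
f 37 27 62
f 61 62 34
f 37 62 61
f 29 42 58
f 42 25 57
f 58 57 33
f 42 57 58
f 31 49 50
f 49 29 46
f 50 46 30
f 49 46 50
f 32 55 51
f 55 31 47
f 51 47 24
f 55 47 51
f 66 65 68
f 66 68 67
f 68 65 69
f 68 69 67
f 69 65 70
f 69 70 67
f 70 65 71
f 70 71 67
f 71 65 72
f 71 72 67
f 72 65 73
f 72 73 67
f 73 65 74
f 73 74 67
f 74 65 75
f 74 75 67
f 75 65 66
f 75 66 67
f 77 76 79
f 77 79 78
f 79 76 80
f 79 80 78
f 80 76 81
f 80 81 78
f 81 76 82
f 81 82 78
f 82 76 83
f 82 83 78
f 83 76 84
f 83 84 78
f 84 76 85
f 84 85 78
f 85 76 86
f 85 86 78
f 86 76 87
f 86 87 78
f 87 76 88
f 87 88 78
f 88 76 89
f 88 89 78
f 89 76 77
f 89 77 78
f 91 93 90
f 94 91 90
f 90 93 92
f 92 94 90
f 91 97 93
f 95 91 94
f 95 97 91
f 93 97 92
f 96 94 92
f 92 97 96
f 96 95 94
f 97 95 96



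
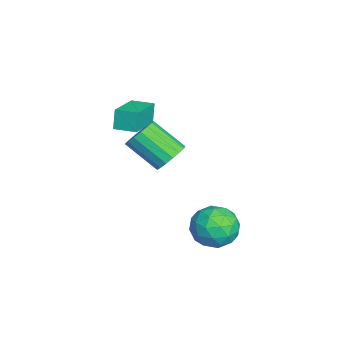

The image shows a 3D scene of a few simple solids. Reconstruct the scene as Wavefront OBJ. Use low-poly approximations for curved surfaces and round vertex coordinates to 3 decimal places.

v -1.235 1.769 0.357
v -0.851 2.087 0.944
v -1.442 0.87 1.99
v -1.825 0.551 1.403
v -1.18 2.254 0.953
v -1.771 1.036 1.998
v -1.521 2.309 0.825
v -2.112 1.092 1.87
v -1.796 2.241 0.59
v -2.387 1.024 1.635
v -1.943 2.065 0.301
v -2.534 0.847 1.347
v -1.928 1.82 0.026
v -2.519 0.603 1.071
v -1.753 1.564 -0.174
v -2.344 0.347 0.872
v -1.46 1.355 -0.252
v -2.051 0.138 0.794
v -1.115 1.24 -0.19
v -1.706 0.023 0.855
v -0.798 1.247 -0.003
v -1.389 0.03 1.042
v -0.58 1.373 0.266
v -1.171 0.156 1.312
v -0.513 1.59 0.557
v -1.104 0.372 1.602
v -0.611 1.847 0.801
v -1.201 0.63 1.847
v -1.488 0.22 2.389
v -1.744 0.283 3.26
v -1.181 1.087 2.417
v -1.438 1.15 3.288
v 0.078 -0.35 2.892
v -0.179 -0.287 3.763
v 0.384 0.517 2.92
v 0.128 0.58 3.791
v 3.231 3.978 -0.133
v 3.574 3.543 -0.951
v 1.866 3.157 -0.269
v 2.209 2.722 -1.087
v 2.608 2.507 -0.209
v 3.452 3.015 -0.125
v 1.988 3.685 -1.095
v 2.832 4.193 -1.011
v 2.806 3.362 -1.546
v 3.189 2.634 -0.999
v 2.251 4.066 -0.221
v 2.634 3.338 0.326
v 3.523 3.833 -0.53
v 1.917 2.867 -0.69
v 2.152 2.741 -0.174
v 2.354 2.485 -0.655
v 3.451 3.522 -0.045
v 3.652 3.267 -0.526
v 3.085 2.658 -0.089
v 1.788 3.433 -0.694
v 1.989 3.178 -1.175
v 3.086 4.215 -0.565
v 3.288 3.959 -1.046
v 2.355 4.042 -1.131
v 3.272 3.471 -1.361
v 2.47 2.988 -1.441
v 2.34 3.554 -1.445
v 2.836 3.853 -1.396
v 3.498 3.043 -1.039
v 2.695 2.56 -1.119
v 2.93 2.434 -0.603
v 3.426 2.732 -0.553
v 3.046 2.936 -1.389
v 2.745 4.14 -0.101
v 1.942 3.657 -0.181
v 2.014 3.968 -0.667
v 2.51 4.266 -0.617
v 2.97 3.712 0.221
v 2.168 3.229 0.141
v 2.604 2.847 0.176
v 3.1 3.146 0.225
v 2.394 3.764 0.169
f 2 1 5
f 2 5 3
f 3 5 6
f 3 6 4
f 5 1 7
f 5 7 6
f 6 7 8
f 6 8 4
f 7 1 9
f 7 9 8
f 8 9 10
f 8 10 4
f 9 1 11
f 9 11 10
f 10 11 12
f 10 12 4
f 11 1 13
f 11 13 12
f 12 13 14
f 12 14 4
f 13 1 15
f 13 15 14
f 14 15 16
f 14 16 4
f 15 1 17
f 15 17 16
f 16 17 18
f 16 18 4
f 17 1 19
f 17 19 18
f 18 19 20
f 18 20 4
f 19 1 21
f 19 21 20
f 20 21 22
f 20 22 4
f 21 1 23
f 21 23 22
f 22 23 24
f 22 24 4
f 23 1 25
f 23 25 24
f 24 25 26
f 24 26 4
f 25 1 27
f 25 27 26
f 26 27 28
f 26 28 4
f 27 1 2
f 27 2 28
f 28 2 3
f 28 3 4
f 30 32 29
f 33 30 29
f 29 32 31
f 31 33 29
f 30 36 32
f 34 30 33
f 34 36 30
f 32 36 31
f 35 33 31
f 31 36 35
f 35 34 33
f 36 34 35
f 37 74 53
f 74 48 77
f 53 77 42
f 74 77 53
f 37 53 49
f 53 42 54
f 49 54 38
f 53 54 49
f 37 49 58
f 49 38 59
f 58 59 44
f 49 59 58
f 37 58 70
f 58 44 73
f 70 73 47
f 58 73 70
f 37 70 74
f 70 47 78
f 74 78 48
f 70 78 74
f 38 54 65
f 54 42 68
f 65 68 46
f 54 68 65
f 42 77 55
f 77 48 76
f 55 76 41
f 77 76 55
f 48 78 75
f 78 47 71
f 75 71 39
f 78 71 75
f 47 73 72
f 73 44 60
f 72 60 43
f 73 60 72
f 44 59 64
f 59 38 61
f 64 61 45
f 59 61 64
f 40 66 52
f 66 46 67
f 52 67 41
f 66 67 52
f 40 52 50
f 52 41 51
f 50 51 39
f 52 51 50
f 40 50 57
f 50 39 56
f 57 56 43
f 50 56 57
f 40 57 62
f 57 43 63
f 62 63 45
f 57 63 62
f 40 62 66
f 62 45 69
f 66 69 46
f 62 69 66
f 41 67 55
f 67 46 68
f 55 68 42
f 67 68 55
f 39 51 75
f 51 41 76
f 75 76 48
f 51 76 75
f 43 56 72
f 56 39 71
f 72 71 47
f 56 71 72
f 45 63 64
f 63 43 60
f 64 60 44
f 63 60 64
f 46 69 65
f 69 45 61
f 65 61 38
f 69 61 65



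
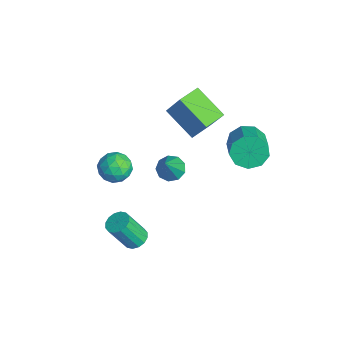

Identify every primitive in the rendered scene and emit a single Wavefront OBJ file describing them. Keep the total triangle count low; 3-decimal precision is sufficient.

v -2.593 -0.453 2.174
v -1.632 -0.038 3.89
v -3.198 0.684 2.238
v -2.237 1.099 3.954
v -1.063 0.421 1.106
v -0.102 0.836 2.822
v -1.668 1.558 1.17
v -0.707 1.973 2.886
v 1.598 -3.396 -3.472
v 2.175 -3.739 -3.634
v 2.098 -4.646 -1.99
v 1.522 -4.304 -1.828
v 2.287 -3.444 -3.466
v 2.21 -4.351 -1.822
v 2.214 -3.136 -3.3
v 2.137 -4.044 -1.655
v 1.976 -2.898 -3.18
v 1.899 -3.806 -1.535
v 1.637 -2.794 -3.138
v 1.56 -3.701 -1.493
v 1.288 -2.851 -3.186
v 1.211 -3.758 -1.541
v 1.022 -3.054 -3.31
v 0.945 -3.961 -1.666
v 0.91 -3.349 -3.478
v 0.833 -4.256 -1.834
v 0.983 -3.656 -3.645
v 0.906 -4.564 -2
v 1.221 -3.894 -3.765
v 1.144 -4.802 -2.12
v 1.56 -3.999 -3.807
v 1.483 -4.906 -2.162
v 1.909 -3.942 -3.759
v 1.832 -4.849 -2.114
v 1.956 -1.674 2.276
v 2.48 -1.97 1.846
v 2.944 -2.286 3.904
v 2.597 -1.489 1.956
v 2.413 -1.096 2.216
v 2.016 -0.972 2.504
v 1.59 -1.178 2.685
v 1.335 -1.615 2.675
v 1.371 -2.08 2.479
v 1.68 -2.355 2.187
v 2.118 -2.311 1.938
v 1.686 2.302 2.899
v 2.182 2.757 2.172
v 3.67 2.352 2.935
v 3.174 1.898 3.661
v 2.046 3.195 2.67
v 3.534 2.791 3.432
v 1.742 3.216 3.275
v 3.23 2.812 4.037
v 1.412 2.809 3.703
v 2.9 2.405 4.466
v 1.21 2.165 3.756
v 2.698 1.761 4.518
v 1.231 1.585 3.407
v 2.719 1.181 4.17
v 1.465 1.34 2.821
v 2.953 0.936 3.583
v 1.802 1.546 2.271
v 3.29 1.141 3.033
v 2.085 2.105 2.015
v 3.573 1.701 2.777
v 0.387 -3.309 0.577
v 0.836 -3.76 1.263
v -0.876 -4.08 0.897
v -0.427 -4.531 1.583
v -0.616 -3.618 1.668
v 0.165 -3.142 1.47
v -0.205 -4.698 0.69
v 0.576 -4.222 0.492
v 0.47 -4.619 1.333
v 0.216 -3.951 1.938
v -0.256 -3.889 0.222
v -0.51 -3.221 0.827
v 0.723 -3.467 0.892
v -0.763 -4.373 1.268
v -0.873 -3.836 1.318
v -0.61 -4.102 1.721
v 0.328 -3.104 1.014
v 0.592 -3.369 1.417
v -0.261 -3.285 1.655
v -0.632 -4.471 0.743
v -0.368 -4.736 1.146
v 0.57 -3.738 0.439
v 0.833 -4.004 0.842
v 0.221 -4.555 0.505
v 0.771 -4.237 1.336
v 0.029 -4.69 1.524
v 0.159 -4.788 0.999
v 0.618 -4.508 0.883
v 0.622 -3.845 1.692
v -0.121 -4.297 1.88
v -0.231 -3.761 1.93
v 0.228 -3.481 1.814
v 0.407 -4.349 1.733
v 0.081 -3.543 0.28
v -0.662 -3.995 0.468
v -0.268 -4.359 0.346
v 0.191 -4.079 0.23
v -0.069 -3.15 0.636
v -0.811 -3.603 0.824
v -0.658 -3.332 1.277
v -0.199 -3.052 1.161
v -0.447 -3.491 0.427
f 2 4 1
f 5 2 1
f 1 4 3
f 3 5 1
f 2 8 4
f 6 2 5
f 6 8 2
f 4 8 3
f 7 5 3
f 3 8 7
f 7 6 5
f 8 6 7
f 10 9 13
f 10 13 11
f 11 13 14
f 11 14 12
f 13 9 15
f 13 15 14
f 14 15 16
f 14 16 12
f 15 9 17
f 15 17 16
f 16 17 18
f 16 18 12
f 17 9 19
f 17 19 18
f 18 19 20
f 18 20 12
f 19 9 21
f 19 21 20
f 20 21 22
f 20 22 12
f 21 9 23
f 21 23 22
f 22 23 24
f 22 24 12
f 23 9 25
f 23 25 24
f 24 25 26
f 24 26 12
f 25 9 27
f 25 27 26
f 26 27 28
f 26 28 12
f 27 9 29
f 27 29 28
f 28 29 30
f 28 30 12
f 29 9 31
f 29 31 30
f 30 31 32
f 30 32 12
f 31 9 33
f 31 33 32
f 32 33 34
f 32 34 12
f 33 9 10
f 33 10 34
f 34 10 11
f 34 11 12
f 36 35 38
f 36 38 37
f 38 35 39
f 38 39 37
f 39 35 40
f 39 40 37
f 40 35 41
f 40 41 37
f 41 35 42
f 41 42 37
f 42 35 43
f 42 43 37
f 43 35 44
f 43 44 37
f 44 35 45
f 44 45 37
f 45 35 36
f 45 36 37
f 47 46 50
f 47 50 48
f 48 50 51
f 48 51 49
f 50 46 52
f 50 52 51
f 51 52 53
f 51 53 49
f 52 46 54
f 52 54 53
f 53 54 55
f 53 55 49
f 54 46 56
f 54 56 55
f 55 56 57
f 55 57 49
f 56 46 58
f 56 58 57
f 57 58 59
f 57 59 49
f 58 46 60
f 58 60 59
f 59 60 61
f 59 61 49
f 60 46 62
f 60 62 61
f 61 62 63
f 61 63 49
f 62 46 64
f 62 64 63
f 63 64 65
f 63 65 49
f 64 46 47
f 64 47 65
f 65 47 48
f 65 48 49
f 66 103 82
f 103 77 106
f 82 106 71
f 103 106 82
f 66 82 78
f 82 71 83
f 78 83 67
f 82 83 78
f 66 78 87
f 78 67 88
f 87 88 73
f 78 88 87
f 66 87 99
f 87 73 102
f 99 102 76
f 87 102 99
f 66 99 103
f 99 76 107
f 103 107 77
f 99 107 103
f 67 83 94
f 83 71 97
f 94 97 75
f 83 97 94
f 71 106 84
f 106 77 105
f 84 105 70
f 106 105 84
f 77 107 104
f 107 76 100
f 104 100 68
f 107 100 104
f 76 102 101
f 102 73 89
f 101 89 72
f 102 89 101
f 73 88 93
f 88 67 90
f 93 90 74
f 88 90 93
f 69 95 81
f 95 75 96
f 81 96 70
f 95 96 81
f 69 81 79
f 81 70 80
f 79 80 68
f 81 80 79
f 69 79 86
f 79 68 85
f 86 85 72
f 79 85 86
f 69 86 91
f 86 72 92
f 91 92 74
f 86 92 91
f 69 91 95
f 91 74 98
f 95 98 75
f 91 98 95
f 70 96 84
f 96 75 97
f 84 97 71
f 96 97 84
f 68 80 104
f 80 70 105
f 104 105 77
f 80 105 104
f 72 85 101
f 85 68 100
f 101 100 76
f 85 100 101
f 74 92 93
f 92 72 89
f 93 89 73
f 92 89 93
f 75 98 94
f 98 74 90
f 94 90 67
f 98 90 94



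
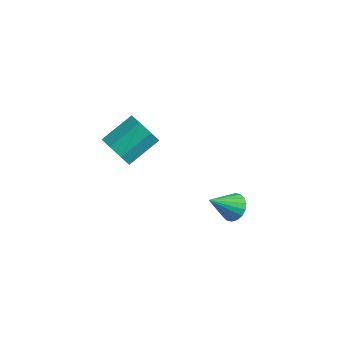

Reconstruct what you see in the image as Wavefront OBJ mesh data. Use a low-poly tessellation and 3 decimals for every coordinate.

v 1.81 -0.721 -0.784
v 2.451 -1.013 -0.697
v 1.21 -1.719 0.284
v 2.449 -0.781 -0.482
v 2.321 -0.538 -0.327
v 2.091 -0.331 -0.262
v 1.806 -0.201 -0.301
v 1.521 -0.174 -0.435
v 1.293 -0.256 -0.639
v 1.168 -0.429 -0.871
v 1.17 -0.661 -1.087
v 1.298 -0.904 -1.242
v 1.528 -1.111 -1.306
v 1.813 -1.241 -1.268
v 2.098 -1.268 -1.133
v 2.326 -1.187 -0.93
v -3.848 -1.561 0.363
v -3.255 -1.383 -0.345
v -2.759 0.119 0.45
v -3.352 -0.059 1.157
v -3.91 -1.107 -0.458
v -3.414 0.395 0.337
v -4.528 -1.096 -0.09
v -4.032 0.405 0.704
v -4.748 -1.358 0.543
v -4.252 0.143 1.337
v -4.441 -1.739 1.07
v -3.945 -0.237 1.865
v -3.786 -2.015 1.183
v -3.29 -0.513 1.978
v -3.168 -2.025 0.816
v -2.672 -0.524 1.61
v -2.948 -1.763 0.183
v -2.452 -0.262 0.977
f 2 1 4
f 2 4 3
f 4 1 5
f 4 5 3
f 5 1 6
f 5 6 3
f 6 1 7
f 6 7 3
f 7 1 8
f 7 8 3
f 8 1 9
f 8 9 3
f 9 1 10
f 9 10 3
f 10 1 11
f 10 11 3
f 11 1 12
f 11 12 3
f 12 1 13
f 12 13 3
f 13 1 14
f 13 14 3
f 14 1 15
f 14 15 3
f 15 1 16
f 15 16 3
f 16 1 2
f 16 2 3
f 18 17 21
f 18 21 19
f 19 21 22
f 19 22 20
f 21 17 23
f 21 23 22
f 22 23 24
f 22 24 20
f 23 17 25
f 23 25 24
f 24 25 26
f 24 26 20
f 25 17 27
f 25 27 26
f 26 27 28
f 26 28 20
f 27 17 29
f 27 29 28
f 28 29 30
f 28 30 20
f 29 17 31
f 29 31 30
f 30 31 32
f 30 32 20
f 31 17 33
f 31 33 32
f 32 33 34
f 32 34 20
f 33 17 18
f 33 18 34
f 34 18 19
f 34 19 20



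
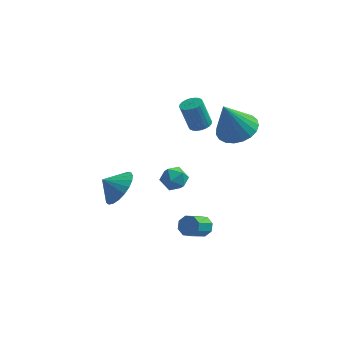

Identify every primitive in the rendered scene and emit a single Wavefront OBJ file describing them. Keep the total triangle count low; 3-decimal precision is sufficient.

v 2.131 2.95 -0.496
v 2.695 2.871 -0.308
v 2.213 2.932 1.164
v 1.649 3.01 0.976
v 2.684 3.105 -0.321
v 2.201 3.165 1.151
v 2.588 3.315 -0.361
v 2.106 3.375 1.111
v 2.423 3.469 -0.422
v 1.94 3.53 1.05
v 2.213 3.544 -0.494
v 1.731 3.605 0.978
v 1.991 3.529 -0.566
v 1.508 3.59 0.906
v 1.79 3.425 -0.627
v 1.308 3.486 0.844
v 1.641 3.25 -0.669
v 1.159 3.31 0.803
v 1.567 3.028 -0.684
v 1.085 3.089 0.788
v 1.579 2.795 -0.671
v 1.096 2.855 0.801
v 1.674 2.585 -0.631
v 1.192 2.645 0.841
v 1.84 2.43 -0.57
v 1.357 2.491 0.902
v 2.049 2.355 -0.498
v 1.567 2.416 0.974
v 2.272 2.37 -0.426
v 1.789 2.431 1.046
v 2.472 2.474 -0.364
v 1.99 2.535 1.107
v 2.621 2.65 -0.323
v 2.139 2.71 1.149
v 3.102 -3.06 -2.941
v 3.31 -2.774 -2.482
v 2.805 -3.693 -1.68
v 2.598 -3.98 -2.139
v 2.9 -2.644 -2.591
v 2.395 -3.563 -1.789
v 2.608 -2.759 -2.906
v 2.104 -3.678 -2.104
v 2.606 -3.05 -3.241
v 2.102 -3.969 -2.439
v 2.895 -3.347 -3.4
v 2.39 -4.266 -2.598
v 3.305 -3.477 -3.291
v 2.8 -4.396 -2.489
v 3.596 -3.362 -2.976
v 3.092 -4.281 -2.174
v 3.598 -3.071 -2.641
v 3.094 -3.99 -1.839
v 4.041 2.214 0.056
v 5.083 2.235 0.409
v 3.399 1.766 1.984
v 4.954 2.67 0.467
v 4.667 3.026 0.454
v 4.272 3.242 0.372
v 3.837 3.279 0.236
v 3.437 3.133 0.068
v 3.142 2.827 -0.101
v 3.002 2.415 -0.243
v 3.042 1.969 -0.333
v 3.255 1.565 -0.356
v 3.603 1.272 -0.308
v 4.028 1.143 -0.196
v 4.454 1.199 -0.041
v 4.81 1.43 0.131
v 5.032 1.797 0.29
v 1.097 -1.617 -0.351
v 1.689 -1.465 -0.779
v 1.571 -2.695 -0.081
v 2.163 -2.543 -0.509
v 2.058 -2.17 0.129
v 1.765 -1.504 -0.038
v 1.495 -2.656 -0.822
v 1.202 -1.99 -0.989
v 1.935 -2.107 -1.071
v 2.283 -1.806 -0.482
v 0.977 -2.354 -0.378
v 1.325 -2.053 0.211
v -1.365 -0.217 -3.201
v -0.738 0.057 -2.365
v -2.175 -0.323 -2.559
v -0.895 0.456 -2.499
v -1.134 0.738 -2.753
v -1.413 0.855 -3.086
v -1.683 0.787 -3.438
v -1.898 0.546 -3.749
v -2.021 0.172 -3.966
v -2.03 -0.269 -4.05
v -1.925 -0.701 -3.988
v -1.722 -1.049 -3.789
v -1.458 -1.254 -3.489
v -1.177 -1.279 -3.14
v -0.929 -1.121 -2.8
v -0.756 -0.806 -2.531
v -0.689 -0.39 -2.377
f 2 1 5
f 2 5 3
f 3 5 6
f 3 6 4
f 5 1 7
f 5 7 6
f 6 7 8
f 6 8 4
f 7 1 9
f 7 9 8
f 8 9 10
f 8 10 4
f 9 1 11
f 9 11 10
f 10 11 12
f 10 12 4
f 11 1 13
f 11 13 12
f 12 13 14
f 12 14 4
f 13 1 15
f 13 15 14
f 14 15 16
f 14 16 4
f 15 1 17
f 15 17 16
f 16 17 18
f 16 18 4
f 17 1 19
f 17 19 18
f 18 19 20
f 18 20 4
f 19 1 21
f 19 21 20
f 20 21 22
f 20 22 4
f 21 1 23
f 21 23 22
f 22 23 24
f 22 24 4
f 23 1 25
f 23 25 24
f 24 25 26
f 24 26 4
f 25 1 27
f 25 27 26
f 26 27 28
f 26 28 4
f 27 1 29
f 27 29 28
f 28 29 30
f 28 30 4
f 29 1 31
f 29 31 30
f 30 31 32
f 30 32 4
f 31 1 33
f 31 33 32
f 32 33 34
f 32 34 4
f 33 1 2
f 33 2 34
f 34 2 3
f 34 3 4
f 36 35 39
f 36 39 37
f 37 39 40
f 37 40 38
f 39 35 41
f 39 41 40
f 40 41 42
f 40 42 38
f 41 35 43
f 41 43 42
f 42 43 44
f 42 44 38
f 43 35 45
f 43 45 44
f 44 45 46
f 44 46 38
f 45 35 47
f 45 47 46
f 46 47 48
f 46 48 38
f 47 35 49
f 47 49 48
f 48 49 50
f 48 50 38
f 49 35 51
f 49 51 50
f 50 51 52
f 50 52 38
f 51 35 36
f 51 36 52
f 52 36 37
f 52 37 38
f 54 53 56
f 54 56 55
f 56 53 57
f 56 57 55
f 57 53 58
f 57 58 55
f 58 53 59
f 58 59 55
f 59 53 60
f 59 60 55
f 60 53 61
f 60 61 55
f 61 53 62
f 61 62 55
f 62 53 63
f 62 63 55
f 63 53 64
f 63 64 55
f 64 53 65
f 64 65 55
f 65 53 66
f 65 66 55
f 66 53 67
f 66 67 55
f 67 53 68
f 67 68 55
f 68 53 69
f 68 69 55
f 69 53 54
f 69 54 55
f 70 81 75
f 70 75 71
f 70 71 77
f 70 77 80
f 70 80 81
f 71 75 79
f 75 81 74
f 81 80 72
f 80 77 76
f 77 71 78
f 73 79 74
f 73 74 72
f 73 72 76
f 73 76 78
f 73 78 79
f 74 79 75
f 72 74 81
f 76 72 80
f 78 76 77
f 79 78 71
f 83 82 85
f 83 85 84
f 85 82 86
f 85 86 84
f 86 82 87
f 86 87 84
f 87 82 88
f 87 88 84
f 88 82 89
f 88 89 84
f 89 82 90
f 89 90 84
f 90 82 91
f 90 91 84
f 91 82 92
f 91 92 84
f 92 82 93
f 92 93 84
f 93 82 94
f 93 94 84
f 94 82 95
f 94 95 84
f 95 82 96
f 95 96 84
f 96 82 97
f 96 97 84
f 97 82 98
f 97 98 84
f 98 82 83
f 98 83 84



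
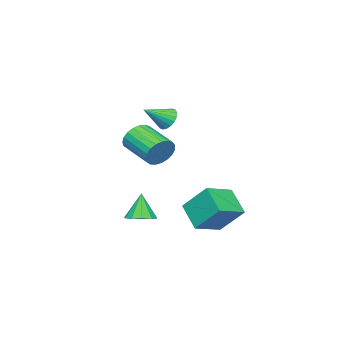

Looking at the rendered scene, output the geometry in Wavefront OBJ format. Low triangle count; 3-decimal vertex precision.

v 1.212 0.592 -4.503
v 1.924 0.089 -4.389
v 0.788 0.348 -2.937
v 2.061 0.602 -4.272
v 1.873 1.112 -4.243
v 1.432 1.423 -4.313
v 0.907 1.417 -4.456
v 0.499 1.096 -4.617
v 0.363 0.582 -4.734
v 0.55 0.073 -4.763
v 0.991 -0.238 -4.692
v 1.516 -0.232 -4.549
v -0.815 4.149 -5.243
v -1.534 2.92 -4.143
v -0.912 5.559 -3.731
v -1.631 4.33 -2.63
v 0.851 3.67 -4.69
v 0.132 2.441 -3.589
v 0.754 5.08 -3.177
v 0.035 3.851 -2.077
v -0.454 0.717 -0.332
v 0.098 0.812 0.447
v -0.493 -1.042 1.092
v -1.046 -1.137 0.312
v -0.248 0.966 0.572
v -0.839 -0.888 1.216
v -0.631 1.077 0.54
v -1.222 -0.777 1.185
v -0.982 1.125 0.358
v -1.573 -0.729 1.003
v -1.243 1.103 0.056
v -1.834 -0.751 0.701
v -1.367 1.015 -0.313
v -1.958 -0.839 0.332
v -1.333 0.874 -0.685
v -1.924 -0.979 -0.04
v -1.148 0.707 -0.996
v -1.739 -1.147 -0.351
v -0.842 0.541 -1.193
v -1.433 -1.313 -0.548
v -0.47 0.406 -1.241
v -1.061 -1.448 -0.596
v -0.095 0.324 -1.131
v -0.686 -1.53 -0.486
v 0.218 0.311 -0.884
v -0.373 -1.543 -0.239
v 0.415 0.367 -0.541
v -0.176 -1.487 0.104
v 0.461 0.484 -0.162
v -0.13 -1.37 0.483
v 0.349 0.642 0.187
v -0.242 -1.212 0.832
v 0.577 1.848 2.537
v 1.076 2.122 2.063
v 1.743 1.152 3.363
v 1.055 2.358 2.292
v 0.939 2.493 2.569
v 0.752 2.5 2.84
v 0.53 2.379 3.05
v 0.317 2.152 3.159
v 0.156 1.865 3.145
v 0.078 1.575 3.01
v 0.099 1.339 2.781
v 0.215 1.204 2.504
v 0.402 1.196 2.234
v 0.624 1.318 2.023
v 0.837 1.545 1.914
v 0.998 1.831 1.928
f 2 1 4
f 2 4 3
f 4 1 5
f 4 5 3
f 5 1 6
f 5 6 3
f 6 1 7
f 6 7 3
f 7 1 8
f 7 8 3
f 8 1 9
f 8 9 3
f 9 1 10
f 9 10 3
f 10 1 11
f 10 11 3
f 11 1 12
f 11 12 3
f 12 1 2
f 12 2 3
f 14 16 13
f 17 14 13
f 13 16 15
f 15 17 13
f 14 20 16
f 18 14 17
f 18 20 14
f 16 20 15
f 19 17 15
f 15 20 19
f 19 18 17
f 20 18 19
f 22 21 25
f 22 25 23
f 23 25 26
f 23 26 24
f 25 21 27
f 25 27 26
f 26 27 28
f 26 28 24
f 27 21 29
f 27 29 28
f 28 29 30
f 28 30 24
f 29 21 31
f 29 31 30
f 30 31 32
f 30 32 24
f 31 21 33
f 31 33 32
f 32 33 34
f 32 34 24
f 33 21 35
f 33 35 34
f 34 35 36
f 34 36 24
f 35 21 37
f 35 37 36
f 36 37 38
f 36 38 24
f 37 21 39
f 37 39 38
f 38 39 40
f 38 40 24
f 39 21 41
f 39 41 40
f 40 41 42
f 40 42 24
f 41 21 43
f 41 43 42
f 42 43 44
f 42 44 24
f 43 21 45
f 43 45 44
f 44 45 46
f 44 46 24
f 45 21 47
f 45 47 46
f 46 47 48
f 46 48 24
f 47 21 49
f 47 49 48
f 48 49 50
f 48 50 24
f 49 21 51
f 49 51 50
f 50 51 52
f 50 52 24
f 51 21 22
f 51 22 52
f 52 22 23
f 52 23 24
f 54 53 56
f 54 56 55
f 56 53 57
f 56 57 55
f 57 53 58
f 57 58 55
f 58 53 59
f 58 59 55
f 59 53 60
f 59 60 55
f 60 53 61
f 60 61 55
f 61 53 62
f 61 62 55
f 62 53 63
f 62 63 55
f 63 53 64
f 63 64 55
f 64 53 65
f 64 65 55
f 65 53 66
f 65 66 55
f 66 53 67
f 66 67 55
f 67 53 68
f 67 68 55
f 68 53 54
f 68 54 55



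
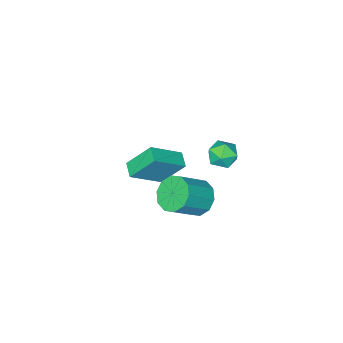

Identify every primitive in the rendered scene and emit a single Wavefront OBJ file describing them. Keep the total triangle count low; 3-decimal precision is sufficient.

v -2.359 2.981 -0.013
v -1.884 3.668 -0.466
v -0.566 3.486 0.64
v -1.041 2.799 1.093
v -2.205 3.918 -0.042
v -0.887 3.736 1.063
v -2.584 3.81 0.393
v -1.266 3.628 1.498
v -2.878 3.386 0.673
v -1.56 3.203 1.778
v -2.973 2.807 0.691
v -1.655 2.624 1.796
v -2.834 2.294 0.44
v -1.516 2.112 1.546
v -2.513 2.044 0.017
v -1.195 1.862 1.122
v -2.134 2.152 -0.418
v -0.816 1.97 0.687
v -1.84 2.577 -0.698
v -0.522 2.394 0.407
v -1.745 3.156 -0.716
v -0.427 2.973 0.389
v -3.926 -1.779 -2.814
v -4.713 -0.928 -1.397
v -3.548 -1.052 -3.04
v -4.334 -0.202 -1.623
v -2.426 -2.218 -1.717
v -3.212 -1.368 -0.3
v -2.047 -1.492 -1.943
v -2.834 -0.641 -0.526
v -3.571 3.998 4.003
v -3.123 4.633 3.988
v -2.637 3.327 3.492
v -2.189 3.962 3.477
v -2.376 3.635 4.157
v -2.953 4.05 4.473
v -2.807 3.91 3.007
v -3.384 4.325 3.323
v -2.651 4.58 3.372
v -2.384 4.409 4.083
v -3.376 3.551 3.397
v -3.109 3.38 4.108
f 2 1 5
f 2 5 3
f 3 5 6
f 3 6 4
f 5 1 7
f 5 7 6
f 6 7 8
f 6 8 4
f 7 1 9
f 7 9 8
f 8 9 10
f 8 10 4
f 9 1 11
f 9 11 10
f 10 11 12
f 10 12 4
f 11 1 13
f 11 13 12
f 12 13 14
f 12 14 4
f 13 1 15
f 13 15 14
f 14 15 16
f 14 16 4
f 15 1 17
f 15 17 16
f 16 17 18
f 16 18 4
f 17 1 19
f 17 19 18
f 18 19 20
f 18 20 4
f 19 1 21
f 19 21 20
f 20 21 22
f 20 22 4
f 21 1 2
f 21 2 22
f 22 2 3
f 22 3 4
f 24 26 23
f 27 24 23
f 23 26 25
f 25 27 23
f 24 30 26
f 28 24 27
f 28 30 24
f 26 30 25
f 29 27 25
f 25 30 29
f 29 28 27
f 30 28 29
f 31 42 36
f 31 36 32
f 31 32 38
f 31 38 41
f 31 41 42
f 32 36 40
f 36 42 35
f 42 41 33
f 41 38 37
f 38 32 39
f 34 40 35
f 34 35 33
f 34 33 37
f 34 37 39
f 34 39 40
f 35 40 36
f 33 35 42
f 37 33 41
f 39 37 38
f 40 39 32



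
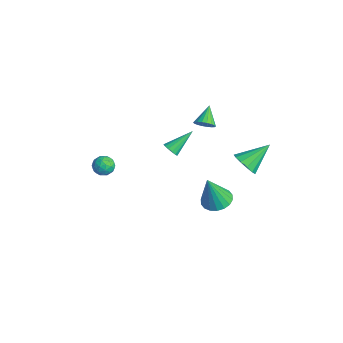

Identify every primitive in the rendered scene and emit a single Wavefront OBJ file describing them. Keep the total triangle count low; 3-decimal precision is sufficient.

v 2.693 3.206 2.401
v 3.378 3.515 2.049
v 2.567 4.694 3.459
v 3.018 3.667 1.792
v 2.555 3.673 1.728
v 2.136 3.531 1.878
v 1.893 3.285 2.194
v 1.904 3.015 2.576
v 2.166 2.805 2.901
v 2.595 2.723 3.068
v 3.055 2.794 3.023
v 3.4 2.996 2.781
v 3.521 3.265 2.417
v -0.387 -3.079 2.031
v 0.246 -3.186 2.193
v -0.606 -4.114 2.207
v 0.027 -4.221 2.369
v -0.359 -3.859 2.767
v -0.224 -3.22 2.658
v -0.136 -4.08 1.742
v -0.001 -3.441 1.633
v 0.402 -3.805 2.014
v 0.263 -3.668 2.647
v -0.623 -3.632 1.753
v -0.762 -3.495 2.386
v -0.051 -3.042 2.097
v -0.309 -4.258 2.303
v -0.536 -4.045 2.537
v -0.164 -4.108 2.632
v -0.328 -3.062 2.37
v 0.045 -3.124 2.465
v -0.311 -3.52 2.802
v -0.405 -4.176 1.935
v -0.032 -4.238 2.03
v -0.196 -3.192 1.768
v 0.176 -3.255 1.863
v -0.049 -3.78 1.598
v 0.412 -3.468 2.086
v 0.284 -4.076 2.19
v 0.188 -3.994 1.821
v 0.267 -3.618 1.758
v 0.331 -3.388 2.459
v 0.202 -3.996 2.562
v -0.025 -3.783 2.796
v 0.055 -3.408 2.732
v 0.423 -3.752 2.353
v -0.562 -3.304 1.838
v -0.691 -3.912 1.941
v -0.415 -3.892 1.668
v -0.335 -3.517 1.604
v -0.644 -3.224 2.21
v -0.772 -3.832 2.314
v -0.627 -3.682 2.642
v -0.548 -3.306 2.579
v -0.783 -3.548 2.047
v -0.761 0.385 1.718
v -0.492 0.141 2.104
v -0.959 1.755 2.722
v -0.301 0.275 1.959
v -0.234 0.439 1.749
v -0.308 0.588 1.531
v -0.503 0.683 1.363
v -0.767 0.698 1.29
v -1.03 0.629 1.332
v -1.22 0.495 1.477
v -1.287 0.332 1.687
v -1.213 0.182 1.905
v -1.018 0.088 2.073
v -0.754 0.072 2.146
v 2.225 1.842 -0.54
v 3.005 2.263 -0.46
v 2.355 1.218 1.46
v 2.744 2.542 -0.356
v 2.379 2.682 -0.289
v 1.984 2.655 -0.271
v 1.637 2.468 -0.307
v 1.407 2.157 -0.389
v 1.338 1.783 -0.502
v 1.445 1.421 -0.621
v 1.707 1.142 -0.725
v 2.071 1.002 -0.792
v 2.466 1.029 -0.81
v 2.813 1.216 -0.774
v 3.044 1.527 -0.692
v 3.113 1.901 -0.579
v -1.777 2.794 2.312
v -1.29 2.998 2.655
v -2.603 3.426 3.108
v -1.32 3.2 2.463
v -1.441 3.322 2.241
v -1.628 3.339 2.033
v -1.845 3.248 1.881
v -2.048 3.067 1.813
v -2.198 2.831 1.845
v -2.264 2.589 1.969
v -2.234 2.387 2.161
v -2.113 2.266 2.383
v -1.925 2.249 2.591
v -1.709 2.34 2.744
v -1.505 2.521 2.811
v -1.356 2.756 2.779
f 2 1 4
f 2 4 3
f 4 1 5
f 4 5 3
f 5 1 6
f 5 6 3
f 6 1 7
f 6 7 3
f 7 1 8
f 7 8 3
f 8 1 9
f 8 9 3
f 9 1 10
f 9 10 3
f 10 1 11
f 10 11 3
f 11 1 12
f 11 12 3
f 12 1 13
f 12 13 3
f 13 1 2
f 13 2 3
f 14 51 30
f 51 25 54
f 30 54 19
f 51 54 30
f 14 30 26
f 30 19 31
f 26 31 15
f 30 31 26
f 14 26 35
f 26 15 36
f 35 36 21
f 26 36 35
f 14 35 47
f 35 21 50
f 47 50 24
f 35 50 47
f 14 47 51
f 47 24 55
f 51 55 25
f 47 55 51
f 15 31 42
f 31 19 45
f 42 45 23
f 31 45 42
f 19 54 32
f 54 25 53
f 32 53 18
f 54 53 32
f 25 55 52
f 55 24 48
f 52 48 16
f 55 48 52
f 24 50 49
f 50 21 37
f 49 37 20
f 50 37 49
f 21 36 41
f 36 15 38
f 41 38 22
f 36 38 41
f 17 43 29
f 43 23 44
f 29 44 18
f 43 44 29
f 17 29 27
f 29 18 28
f 27 28 16
f 29 28 27
f 17 27 34
f 27 16 33
f 34 33 20
f 27 33 34
f 17 34 39
f 34 20 40
f 39 40 22
f 34 40 39
f 17 39 43
f 39 22 46
f 43 46 23
f 39 46 43
f 18 44 32
f 44 23 45
f 32 45 19
f 44 45 32
f 16 28 52
f 28 18 53
f 52 53 25
f 28 53 52
f 20 33 49
f 33 16 48
f 49 48 24
f 33 48 49
f 22 40 41
f 40 20 37
f 41 37 21
f 40 37 41
f 23 46 42
f 46 22 38
f 42 38 15
f 46 38 42
f 57 56 59
f 57 59 58
f 59 56 60
f 59 60 58
f 60 56 61
f 60 61 58
f 61 56 62
f 61 62 58
f 62 56 63
f 62 63 58
f 63 56 64
f 63 64 58
f 64 56 65
f 64 65 58
f 65 56 66
f 65 66 58
f 66 56 67
f 66 67 58
f 67 56 68
f 67 68 58
f 68 56 69
f 68 69 58
f 69 56 57
f 69 57 58
f 71 70 73
f 71 73 72
f 73 70 74
f 73 74 72
f 74 70 75
f 74 75 72
f 75 70 76
f 75 76 72
f 76 70 77
f 76 77 72
f 77 70 78
f 77 78 72
f 78 70 79
f 78 79 72
f 79 70 80
f 79 80 72
f 80 70 81
f 80 81 72
f 81 70 82
f 81 82 72
f 82 70 83
f 82 83 72
f 83 70 84
f 83 84 72
f 84 70 85
f 84 85 72
f 85 70 71
f 85 71 72
f 87 86 89
f 87 89 88
f 89 86 90
f 89 90 88
f 90 86 91
f 90 91 88
f 91 86 92
f 91 92 88
f 92 86 93
f 92 93 88
f 93 86 94
f 93 94 88
f 94 86 95
f 94 95 88
f 95 86 96
f 95 96 88
f 96 86 97
f 96 97 88
f 97 86 98
f 97 98 88
f 98 86 99
f 98 99 88
f 99 86 100
f 99 100 88
f 100 86 101
f 100 101 88
f 101 86 87
f 101 87 88



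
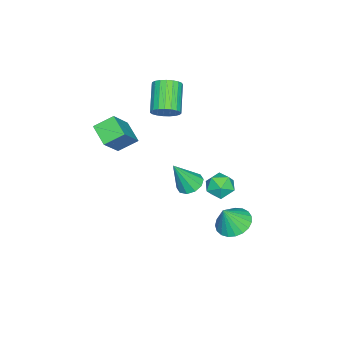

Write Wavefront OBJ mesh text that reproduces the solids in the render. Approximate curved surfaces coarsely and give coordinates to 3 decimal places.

v 3.611 2.447 1.777
v 4.35 2.577 1.565
v 4.229 1.753 3.503
v 4.186 2.974 1.783
v 3.802 3.17 1.999
v 3.345 3.089 2.131
v 2.99 2.764 2.127
v 2.872 2.317 1.99
v 3.036 1.92 1.771
v 3.42 1.724 1.555
v 3.877 1.804 1.424
v 4.232 2.13 1.427
v 0.951 3.904 -0.459
v 1.542 3.355 -0.027
v 0.158 2.725 -0.873
v 0.749 2.176 -0.441
v 0.203 2.729 0.041
v 0.693 3.458 0.297
v 1.007 2.622 -1.197
v 1.497 3.351 -0.941
v 1.577 2.563 -0.484
v 1.079 2.629 0.281
v 0.621 3.451 -1.181
v 0.123 3.517 -0.416
v -0.102 3.49 -4.268
v 0.797 3.136 -4.751
v 0.502 3.09 -2.852
v 0.897 3.566 -4.672
v 0.824 3.984 -4.523
v 0.592 4.316 -4.33
v 0.239 4.505 -4.126
v -0.172 4.519 -3.947
v -0.571 4.355 -3.823
v -0.89 4.042 -3.776
v -1.071 3.633 -3.814
v -1.086 3.199 -3.931
v -0.93 2.816 -4.105
v -0.631 2.549 -4.308
v -0.24 2.446 -4.504
v 0.174 2.522 -4.659
v 0.541 2.766 -4.747
v -1.606 -1.178 2.464
v -1.079 -1.674 2.929
v -2.627 -2.238 4.081
v -3.154 -1.742 3.616
v -1.062 -1.363 3.104
v -2.61 -1.927 4.256
v -1.139 -1.019 3.168
v -2.687 -1.583 4.321
v -1.297 -0.704 3.111
v -2.844 -1.268 4.263
v -1.508 -0.47 2.942
v -3.056 -1.034 4.094
v -1.737 -0.359 2.69
v -3.284 -0.923 3.842
v -1.942 -0.389 2.399
v -3.489 -0.953 3.551
v -2.09 -0.556 2.119
v -3.637 -1.12 3.272
v -2.154 -0.83 1.899
v -3.701 -1.394 3.052
v -2.123 -1.165 1.776
v -3.67 -1.729 2.929
v -2.003 -1.502 1.773
v -3.55 -2.066 2.925
v -1.815 -1.783 1.889
v -3.362 -2.346 3.041
v -1.59 -1.959 2.104
v -3.137 -2.523 3.256
v -1.368 -2 2.381
v -2.915 -2.564 3.534
v -1.188 -1.899 2.673
v -2.735 -2.463 3.825
v 0.978 -2.873 0.624
v 0.202 -3.86 1.244
v 0.328 -1.947 1.285
v -0.448 -2.934 1.905
v 2.448 -3.006 2.255
v 1.672 -3.993 2.875
v 1.798 -2.08 2.916
v 1.022 -3.067 3.536
f 2 1 4
f 2 4 3
f 4 1 5
f 4 5 3
f 5 1 6
f 5 6 3
f 6 1 7
f 6 7 3
f 7 1 8
f 7 8 3
f 8 1 9
f 8 9 3
f 9 1 10
f 9 10 3
f 10 1 11
f 10 11 3
f 11 1 12
f 11 12 3
f 12 1 2
f 12 2 3
f 13 24 18
f 13 18 14
f 13 14 20
f 13 20 23
f 13 23 24
f 14 18 22
f 18 24 17
f 24 23 15
f 23 20 19
f 20 14 21
f 16 22 17
f 16 17 15
f 16 15 19
f 16 19 21
f 16 21 22
f 17 22 18
f 15 17 24
f 19 15 23
f 21 19 20
f 22 21 14
f 26 25 28
f 26 28 27
f 28 25 29
f 28 29 27
f 29 25 30
f 29 30 27
f 30 25 31
f 30 31 27
f 31 25 32
f 31 32 27
f 32 25 33
f 32 33 27
f 33 25 34
f 33 34 27
f 34 25 35
f 34 35 27
f 35 25 36
f 35 36 27
f 36 25 37
f 36 37 27
f 37 25 38
f 37 38 27
f 38 25 39
f 38 39 27
f 39 25 40
f 39 40 27
f 40 25 41
f 40 41 27
f 41 25 26
f 41 26 27
f 43 42 46
f 43 46 44
f 44 46 47
f 44 47 45
f 46 42 48
f 46 48 47
f 47 48 49
f 47 49 45
f 48 42 50
f 48 50 49
f 49 50 51
f 49 51 45
f 50 42 52
f 50 52 51
f 51 52 53
f 51 53 45
f 52 42 54
f 52 54 53
f 53 54 55
f 53 55 45
f 54 42 56
f 54 56 55
f 55 56 57
f 55 57 45
f 56 42 58
f 56 58 57
f 57 58 59
f 57 59 45
f 58 42 60
f 58 60 59
f 59 60 61
f 59 61 45
f 60 42 62
f 60 62 61
f 61 62 63
f 61 63 45
f 62 42 64
f 62 64 63
f 63 64 65
f 63 65 45
f 64 42 66
f 64 66 65
f 65 66 67
f 65 67 45
f 66 42 68
f 66 68 67
f 67 68 69
f 67 69 45
f 68 42 70
f 68 70 69
f 69 70 71
f 69 71 45
f 70 42 72
f 70 72 71
f 71 72 73
f 71 73 45
f 72 42 43
f 72 43 73
f 73 43 44
f 73 44 45
f 75 77 74
f 78 75 74
f 74 77 76
f 76 78 74
f 75 81 77
f 79 75 78
f 79 81 75
f 77 81 76
f 80 78 76
f 76 81 80
f 80 79 78
f 81 79 80

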